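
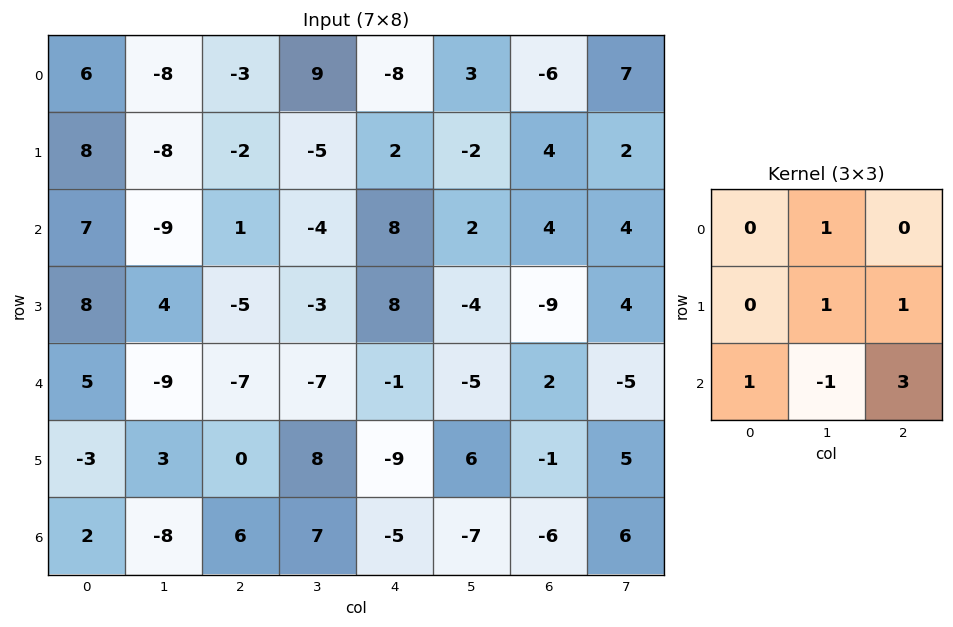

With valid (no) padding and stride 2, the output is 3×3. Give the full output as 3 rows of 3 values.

1 35 23
-17 -2 -1
22 -24 -16

Output[0,0]: The receptive field on the input at this output position is [6 -8 -3 / 8 -8 -2 / 7 -9 1]. Elementwise product with the kernel and sum: -8·1 + -8·1 + -2·1 + 7·1 + -9·-1 + 1·3.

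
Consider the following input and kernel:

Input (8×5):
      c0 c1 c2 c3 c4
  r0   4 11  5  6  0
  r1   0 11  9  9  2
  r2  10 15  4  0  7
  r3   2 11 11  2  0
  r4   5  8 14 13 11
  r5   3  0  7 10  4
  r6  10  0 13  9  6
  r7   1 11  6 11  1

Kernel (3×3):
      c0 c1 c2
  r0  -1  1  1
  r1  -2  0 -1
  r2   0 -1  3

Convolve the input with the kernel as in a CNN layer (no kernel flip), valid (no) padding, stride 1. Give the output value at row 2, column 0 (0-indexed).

The receptive field on the input at this output position is [10 15 4 / 2 11 11 / 5 8 14]. Elementwise product with the kernel and sum: 10·-1 + 15·1 + 4·1 + 2·-2 + 11·-1 + 8·-1 + 14·3.

28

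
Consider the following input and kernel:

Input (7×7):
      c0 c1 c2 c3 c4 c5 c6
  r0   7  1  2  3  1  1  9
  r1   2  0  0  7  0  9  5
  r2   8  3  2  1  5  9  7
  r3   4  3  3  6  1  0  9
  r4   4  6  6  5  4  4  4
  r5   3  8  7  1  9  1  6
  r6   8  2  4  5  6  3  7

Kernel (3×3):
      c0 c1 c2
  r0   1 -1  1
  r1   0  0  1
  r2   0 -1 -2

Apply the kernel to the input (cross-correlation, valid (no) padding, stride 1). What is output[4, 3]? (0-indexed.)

The receptive field on the input at this output position is [5 4 4 / 1 9 1 / 5 6 3]. Elementwise product with the kernel and sum: 5·1 + 4·-1 + 4·1 + 1·1 + 6·-1 + 3·-2.

-6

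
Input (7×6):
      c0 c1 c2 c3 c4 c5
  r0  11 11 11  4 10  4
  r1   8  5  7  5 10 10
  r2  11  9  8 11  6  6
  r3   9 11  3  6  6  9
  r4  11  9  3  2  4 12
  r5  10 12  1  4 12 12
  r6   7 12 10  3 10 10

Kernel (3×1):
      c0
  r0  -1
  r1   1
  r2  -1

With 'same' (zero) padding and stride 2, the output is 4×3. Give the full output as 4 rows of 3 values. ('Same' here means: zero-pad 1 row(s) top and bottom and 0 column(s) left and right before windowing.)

Output[0,0]: The receptive field on the zero-padded input at this output position is [0 / 11 / 8]. Elementwise product with the kernel and sum: 0·-1 + 11·1 + 8·-1.
Output[0,1]: The receptive field on the zero-padded input at this output position is [0 / 11 / 7]. Elementwise product with the kernel and sum: 0·-1 + 11·1 + 7·-1.

3 4 0
-6 -2 -10
-8 -1 -14
-3 9 -2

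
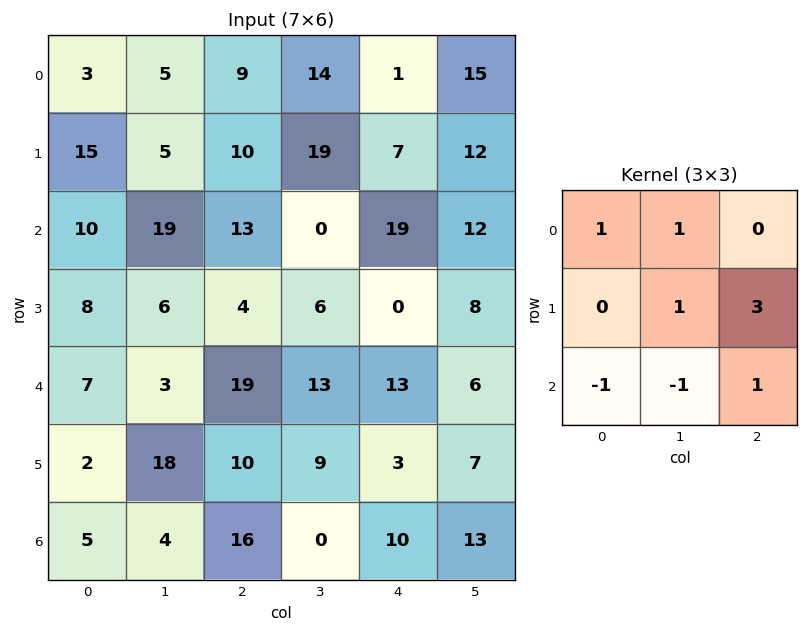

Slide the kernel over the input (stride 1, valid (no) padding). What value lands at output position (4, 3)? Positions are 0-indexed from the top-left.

The receptive field on the input at this output position is [13 13 6 / 9 3 7 / 0 10 13]. Elementwise product with the kernel and sum: 13·1 + 13·1 + 3·1 + 7·3 + 0·-1 + 10·-1 + 13·1.

53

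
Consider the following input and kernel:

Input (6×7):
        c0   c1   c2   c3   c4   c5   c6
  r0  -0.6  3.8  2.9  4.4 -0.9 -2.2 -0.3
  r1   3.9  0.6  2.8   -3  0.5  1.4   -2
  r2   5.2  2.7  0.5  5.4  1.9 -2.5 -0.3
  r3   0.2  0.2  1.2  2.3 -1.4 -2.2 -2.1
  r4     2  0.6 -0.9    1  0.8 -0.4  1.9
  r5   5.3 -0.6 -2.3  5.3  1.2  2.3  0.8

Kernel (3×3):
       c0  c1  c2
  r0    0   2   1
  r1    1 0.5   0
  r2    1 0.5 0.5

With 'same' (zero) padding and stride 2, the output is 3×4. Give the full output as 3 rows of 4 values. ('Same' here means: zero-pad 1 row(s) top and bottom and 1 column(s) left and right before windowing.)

Output[0,0]: The receptive field on the zero-padded input at this output position is [0 0 0 / 0 -0.6 3.8 / 0 3.9 0.6]. Elementwise product with the kernel and sum: 0·2 + 0·1 + 0·1 + -0.6·0.5 + 0·1 + 3.9·0.5 + 0.6·0.5.
Output[0,1]: The receptive field on the zero-padded input at this output position is [0 0 0 / 3.8 2.9 4.4 / 0.6 2.8 -3]. Elementwise product with the kernel and sum: 0·2 + 0·1 + 3.8·1 + 2.9·0.5 + 0.6·1 + 2.8·0.5 + -3·0.5.

1.95 5.75 1.9 -1.95
11.2 7.5 9.25 -9.9
3.95 5.75 3.45 -0.95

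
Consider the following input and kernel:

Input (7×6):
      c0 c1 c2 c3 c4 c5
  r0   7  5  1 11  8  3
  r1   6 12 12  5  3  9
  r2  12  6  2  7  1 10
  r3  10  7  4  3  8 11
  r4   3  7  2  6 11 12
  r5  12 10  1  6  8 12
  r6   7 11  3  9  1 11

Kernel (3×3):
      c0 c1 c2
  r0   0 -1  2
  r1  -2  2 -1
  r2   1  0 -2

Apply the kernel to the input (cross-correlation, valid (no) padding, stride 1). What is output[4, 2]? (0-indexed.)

The receptive field on the input at this output position is [2 6 11 / 1 6 8 / 3 9 1]. Elementwise product with the kernel and sum: 6·-1 + 11·2 + 1·-2 + 6·2 + 8·-1 + 3·1 + 1·-2.

19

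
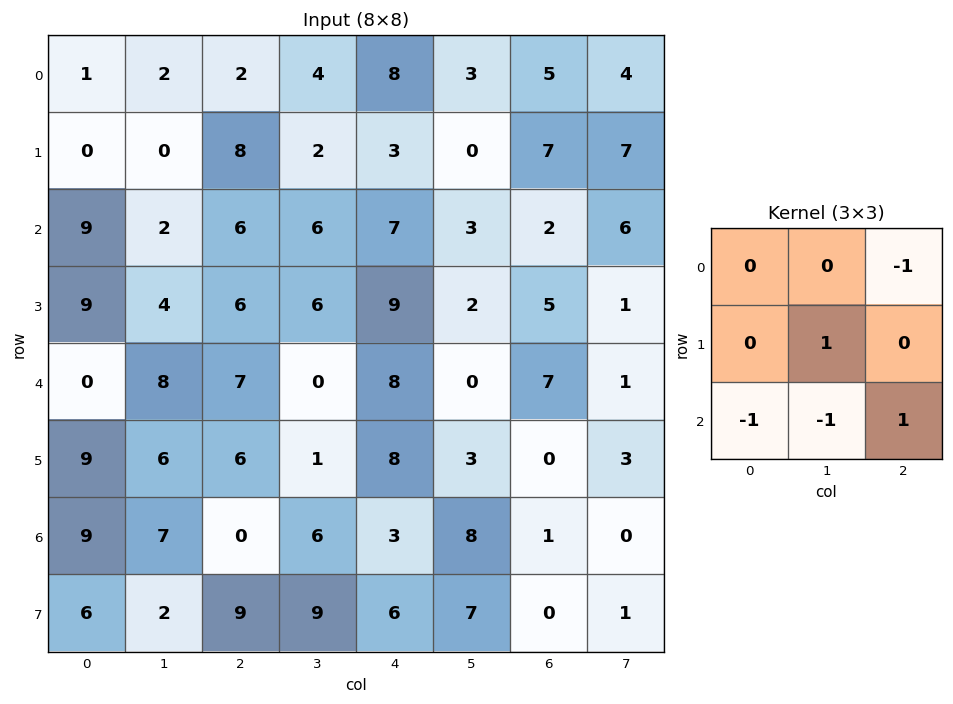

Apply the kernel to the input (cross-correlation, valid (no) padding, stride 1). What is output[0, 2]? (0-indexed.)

The receptive field on the input at this output position is [2 4 8 / 8 2 3 / 6 6 7]. Elementwise product with the kernel and sum: 8·-1 + 2·1 + 6·-1 + 6·-1 + 7·1.

-11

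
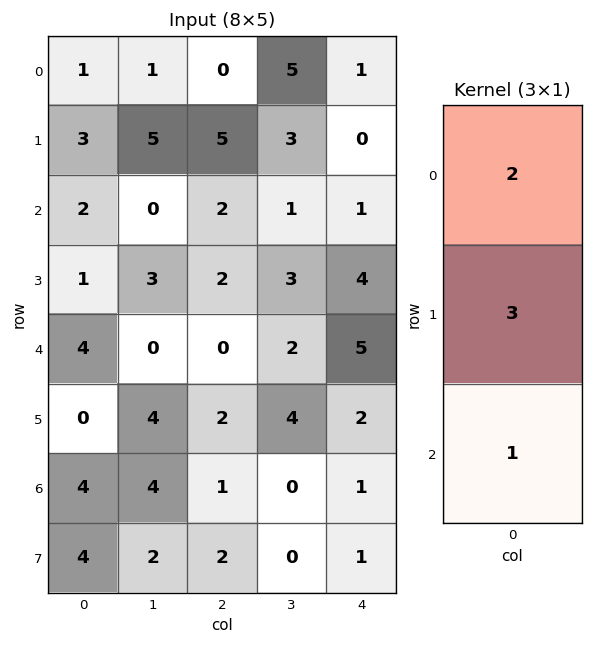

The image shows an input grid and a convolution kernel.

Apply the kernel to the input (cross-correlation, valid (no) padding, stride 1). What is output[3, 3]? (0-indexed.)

16

The receptive field on the input at this output position is [3 / 2 / 4]. Elementwise product with the kernel and sum: 3·2 + 2·3 + 4·1.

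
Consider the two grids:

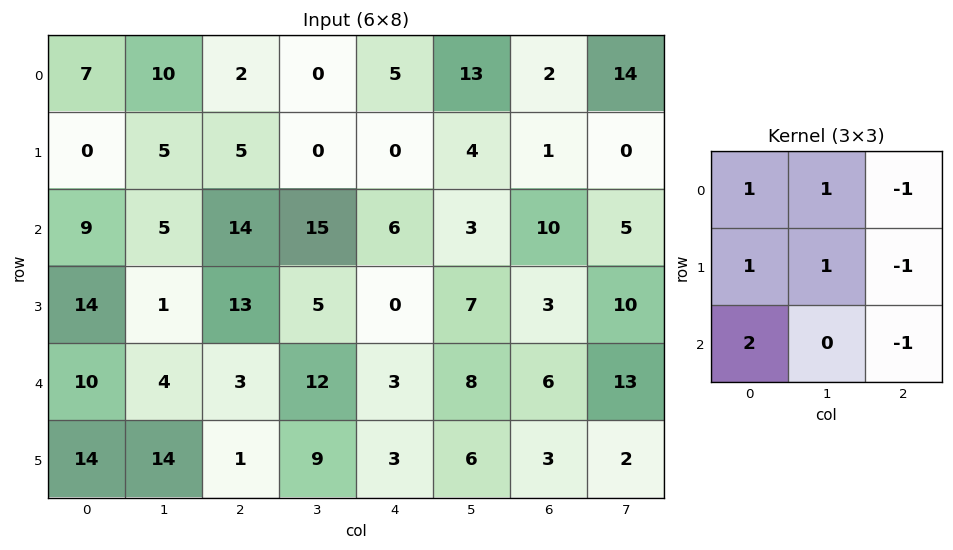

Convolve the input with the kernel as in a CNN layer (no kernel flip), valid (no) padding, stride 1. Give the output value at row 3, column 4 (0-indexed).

The receptive field on the input at this output position is [0 7 3 / 3 8 6 / 3 6 3]. Elementwise product with the kernel and sum: 0·1 + 7·1 + 3·-1 + 3·1 + 8·1 + 6·-1 + 3·2 + 3·-1.

12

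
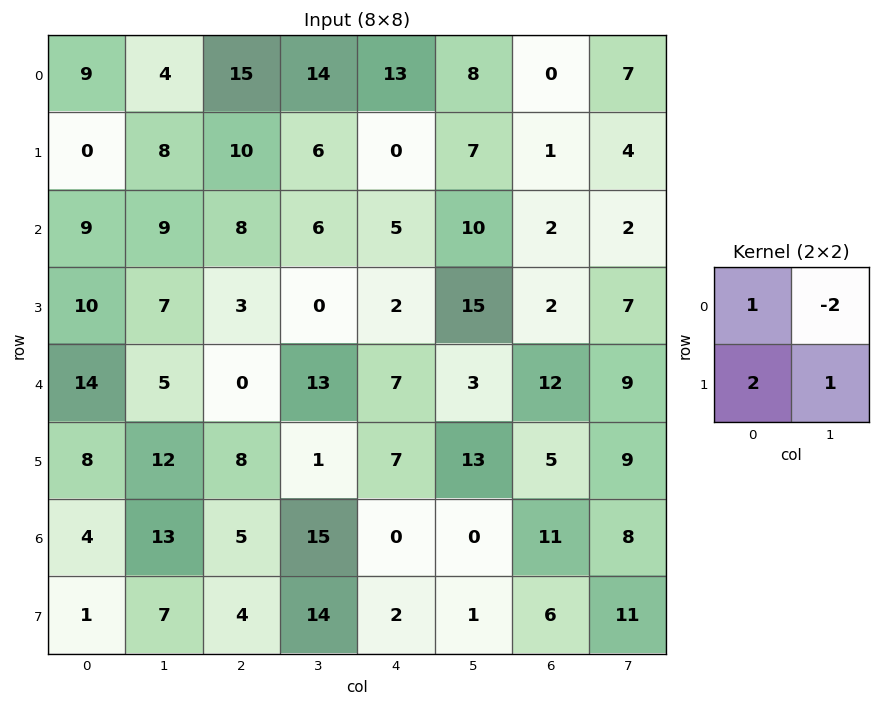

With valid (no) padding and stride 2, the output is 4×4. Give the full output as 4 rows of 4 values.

Output[0,0]: The receptive field on the input at this output position is [9 4 / 0 8]. Elementwise product with the kernel and sum: 9·1 + 4·-2 + 0·2 + 8·1.
Output[0,1]: The receptive field on the input at this output position is [15 14 / 10 6]. Elementwise product with the kernel and sum: 15·1 + 14·-2 + 10·2 + 6·1.

9 13 4 -8
18 2 4 9
32 -9 28 13
-13 -3 5 18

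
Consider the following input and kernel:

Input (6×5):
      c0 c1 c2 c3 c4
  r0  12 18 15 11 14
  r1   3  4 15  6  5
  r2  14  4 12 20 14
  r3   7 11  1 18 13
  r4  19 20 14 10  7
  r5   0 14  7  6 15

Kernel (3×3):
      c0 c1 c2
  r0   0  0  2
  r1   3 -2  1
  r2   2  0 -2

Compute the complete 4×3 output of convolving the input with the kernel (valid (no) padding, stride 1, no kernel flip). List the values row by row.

50 -22 62
88 6 -4
34 109 22
19 94 39

Output[0,0]: The receptive field on the input at this output position is [12 18 15 / 3 4 15 / 14 4 12]. Elementwise product with the kernel and sum: 15·2 + 3·3 + 4·-2 + 15·1 + 14·2 + 12·-2.
Output[0,1]: The receptive field on the input at this output position is [18 15 11 / 4 15 6 / 4 12 20]. Elementwise product with the kernel and sum: 11·2 + 4·3 + 15·-2 + 6·1 + 4·2 + 20·-2.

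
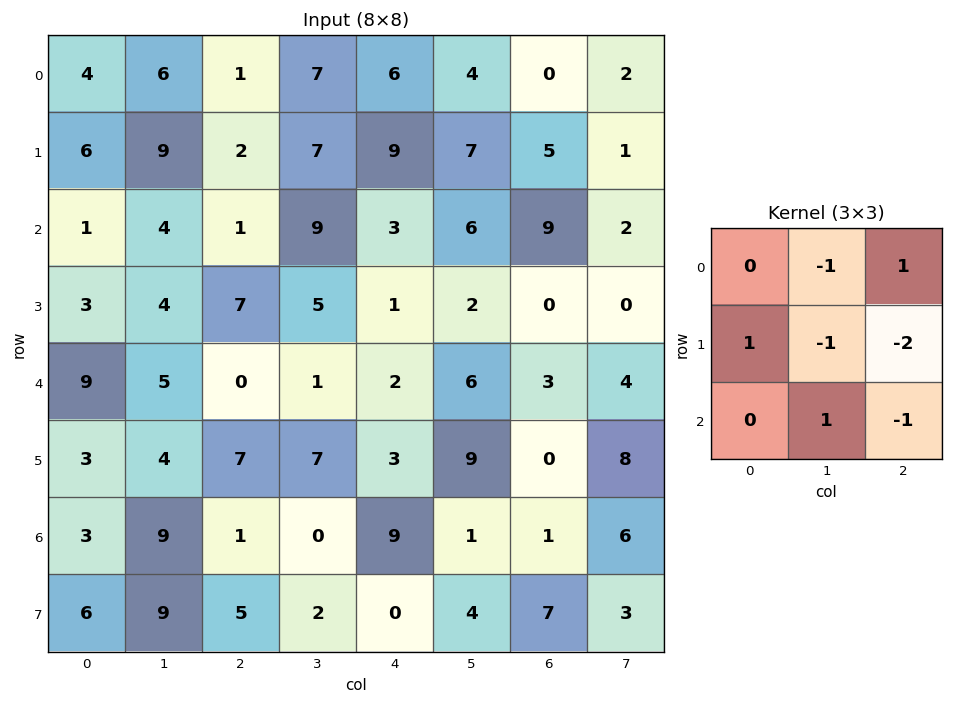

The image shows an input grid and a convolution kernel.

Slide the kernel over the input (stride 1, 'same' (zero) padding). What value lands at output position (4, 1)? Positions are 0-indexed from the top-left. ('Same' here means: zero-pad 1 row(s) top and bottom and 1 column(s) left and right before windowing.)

4

The receptive field on the zero-padded input at this output position is [3 4 7 / 9 5 0 / 3 4 7]. Elementwise product with the kernel and sum: 4·-1 + 7·1 + 9·1 + 5·-1 + 0·-2 + 4·1 + 7·-1.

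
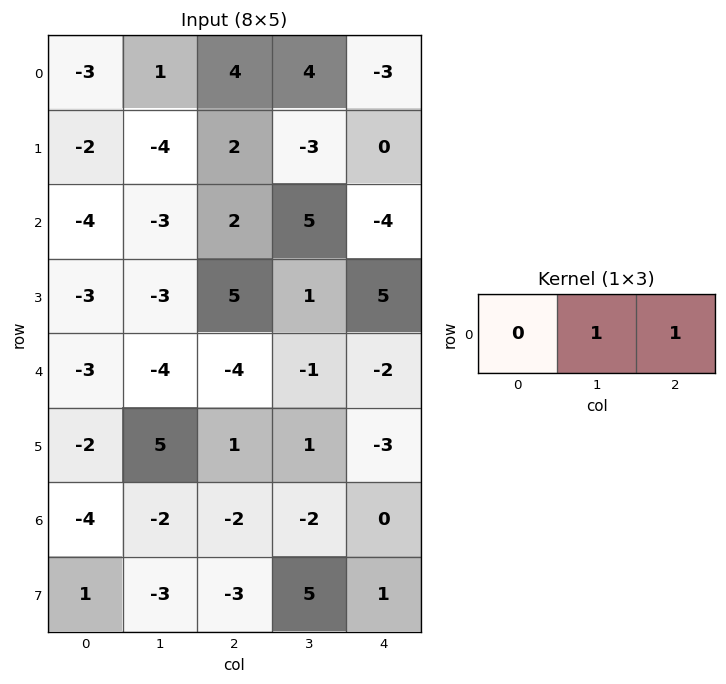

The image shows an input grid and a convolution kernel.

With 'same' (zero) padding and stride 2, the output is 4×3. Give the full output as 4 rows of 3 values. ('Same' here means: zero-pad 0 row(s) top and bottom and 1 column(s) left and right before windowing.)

-2 8 -3
-7 7 -4
-7 -5 -2
-6 -4 0

Output[0,0]: The receptive field on the zero-padded input at this output position is [0 -3 1]. Elementwise product with the kernel and sum: -3·1 + 1·1.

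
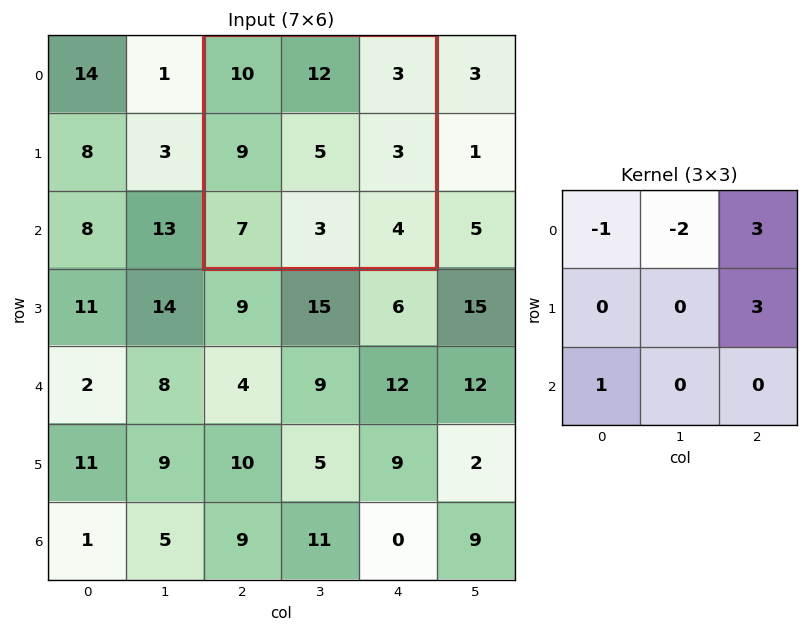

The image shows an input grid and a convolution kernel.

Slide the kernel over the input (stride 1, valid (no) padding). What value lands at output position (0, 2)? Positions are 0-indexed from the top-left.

The receptive field on the input at this output position is [10 12 3 / 9 5 3 / 7 3 4]. Elementwise product with the kernel and sum: 10·-1 + 12·-2 + 3·3 + 3·3 + 7·1.

-9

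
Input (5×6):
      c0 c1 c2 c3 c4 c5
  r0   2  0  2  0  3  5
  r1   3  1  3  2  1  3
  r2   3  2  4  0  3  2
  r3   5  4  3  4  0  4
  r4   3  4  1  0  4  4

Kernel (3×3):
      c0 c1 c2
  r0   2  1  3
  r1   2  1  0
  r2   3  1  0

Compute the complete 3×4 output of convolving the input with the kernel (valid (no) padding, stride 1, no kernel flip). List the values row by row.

28 17 33 26
43 34 32 29
47 32 30 21

Output[0,0]: The receptive field on the input at this output position is [2 0 2 / 3 1 3 / 3 2 4]. Elementwise product with the kernel and sum: 2·2 + 0·1 + 2·3 + 3·2 + 1·1 + 3·3 + 2·1.
Output[0,1]: The receptive field on the input at this output position is [0 2 0 / 1 3 2 / 2 4 0]. Elementwise product with the kernel and sum: 0·2 + 2·1 + 0·3 + 1·2 + 3·1 + 2·3 + 4·1.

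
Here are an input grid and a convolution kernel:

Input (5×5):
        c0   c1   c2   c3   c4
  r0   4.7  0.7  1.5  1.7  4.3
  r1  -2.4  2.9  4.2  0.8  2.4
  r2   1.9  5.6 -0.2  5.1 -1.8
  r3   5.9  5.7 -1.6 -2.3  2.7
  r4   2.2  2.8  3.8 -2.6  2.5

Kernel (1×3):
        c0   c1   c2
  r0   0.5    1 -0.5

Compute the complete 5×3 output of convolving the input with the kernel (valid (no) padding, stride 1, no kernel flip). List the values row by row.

2.3 1 0.3
-0.4 5.25 1.7
6.65 0.05 5.9
9.45 2.4 -4.45
2 6.5 -1.95

Output[0,0]: The receptive field on the input at this output position is [4.7 0.7 1.5]. Elementwise product with the kernel and sum: 4.7·0.5 + 0.7·1 + 1.5·-0.5.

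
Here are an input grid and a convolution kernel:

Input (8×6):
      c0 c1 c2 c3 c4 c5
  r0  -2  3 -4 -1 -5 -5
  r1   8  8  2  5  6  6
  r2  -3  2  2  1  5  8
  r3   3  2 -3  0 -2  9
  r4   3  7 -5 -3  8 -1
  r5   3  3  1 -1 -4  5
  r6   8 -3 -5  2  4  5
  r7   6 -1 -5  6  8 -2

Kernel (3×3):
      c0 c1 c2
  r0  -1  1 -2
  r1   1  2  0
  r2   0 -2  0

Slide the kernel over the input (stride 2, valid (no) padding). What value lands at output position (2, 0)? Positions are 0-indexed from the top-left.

29

The receptive field on the input at this output position is [3 7 -5 / 3 3 1 / 8 -3 -5]. Elementwise product with the kernel and sum: 3·-1 + 7·1 + -5·-2 + 3·1 + 3·2 + -3·-2.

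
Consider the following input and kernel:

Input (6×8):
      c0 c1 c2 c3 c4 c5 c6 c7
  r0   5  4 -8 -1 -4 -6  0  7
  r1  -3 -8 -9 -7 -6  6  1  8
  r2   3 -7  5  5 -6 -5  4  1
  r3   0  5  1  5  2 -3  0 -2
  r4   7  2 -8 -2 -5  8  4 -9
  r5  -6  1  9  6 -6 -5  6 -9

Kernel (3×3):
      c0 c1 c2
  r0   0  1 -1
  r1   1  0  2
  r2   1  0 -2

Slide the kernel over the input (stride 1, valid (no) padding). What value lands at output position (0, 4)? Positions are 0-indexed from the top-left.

The receptive field on the input at this output position is [-4 -6 0 / -6 6 1 / -6 -5 4]. Elementwise product with the kernel and sum: -6·1 + 0·-1 + -6·1 + 1·2 + -6·1 + 4·-2.

-24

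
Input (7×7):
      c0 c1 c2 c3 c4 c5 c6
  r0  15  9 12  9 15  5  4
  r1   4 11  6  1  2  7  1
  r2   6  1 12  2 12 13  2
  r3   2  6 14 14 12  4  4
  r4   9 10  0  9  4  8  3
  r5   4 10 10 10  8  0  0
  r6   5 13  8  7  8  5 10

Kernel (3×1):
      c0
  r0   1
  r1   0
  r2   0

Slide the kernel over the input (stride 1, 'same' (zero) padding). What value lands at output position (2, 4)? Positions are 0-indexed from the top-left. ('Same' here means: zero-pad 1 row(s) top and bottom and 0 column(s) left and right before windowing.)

The receptive field on the zero-padded input at this output position is [2 / 12 / 12]. Elementwise product with the kernel and sum: 2·1.

2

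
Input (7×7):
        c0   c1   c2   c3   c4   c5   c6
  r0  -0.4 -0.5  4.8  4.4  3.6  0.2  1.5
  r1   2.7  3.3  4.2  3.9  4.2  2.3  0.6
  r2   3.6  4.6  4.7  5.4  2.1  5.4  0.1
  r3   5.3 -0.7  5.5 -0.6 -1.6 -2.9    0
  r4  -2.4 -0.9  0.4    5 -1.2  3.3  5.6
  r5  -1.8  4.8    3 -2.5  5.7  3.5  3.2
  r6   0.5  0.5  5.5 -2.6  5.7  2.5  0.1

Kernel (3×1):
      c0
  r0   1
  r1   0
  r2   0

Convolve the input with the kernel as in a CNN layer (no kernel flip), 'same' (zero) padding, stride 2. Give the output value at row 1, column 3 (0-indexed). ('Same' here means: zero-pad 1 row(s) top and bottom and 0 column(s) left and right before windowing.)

0.6

The receptive field on the zero-padded input at this output position is [0.6 / 0.1 / 0]. Elementwise product with the kernel and sum: 0.6·1.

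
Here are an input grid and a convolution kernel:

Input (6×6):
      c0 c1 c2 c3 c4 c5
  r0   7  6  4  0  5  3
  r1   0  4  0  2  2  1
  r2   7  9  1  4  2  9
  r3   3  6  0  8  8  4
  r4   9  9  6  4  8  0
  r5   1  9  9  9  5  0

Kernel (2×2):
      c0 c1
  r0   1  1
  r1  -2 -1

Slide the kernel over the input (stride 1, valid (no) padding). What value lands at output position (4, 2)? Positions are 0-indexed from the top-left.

The receptive field on the input at this output position is [6 4 / 9 9]. Elementwise product with the kernel and sum: 6·1 + 4·1 + 9·-2 + 9·-1.

-17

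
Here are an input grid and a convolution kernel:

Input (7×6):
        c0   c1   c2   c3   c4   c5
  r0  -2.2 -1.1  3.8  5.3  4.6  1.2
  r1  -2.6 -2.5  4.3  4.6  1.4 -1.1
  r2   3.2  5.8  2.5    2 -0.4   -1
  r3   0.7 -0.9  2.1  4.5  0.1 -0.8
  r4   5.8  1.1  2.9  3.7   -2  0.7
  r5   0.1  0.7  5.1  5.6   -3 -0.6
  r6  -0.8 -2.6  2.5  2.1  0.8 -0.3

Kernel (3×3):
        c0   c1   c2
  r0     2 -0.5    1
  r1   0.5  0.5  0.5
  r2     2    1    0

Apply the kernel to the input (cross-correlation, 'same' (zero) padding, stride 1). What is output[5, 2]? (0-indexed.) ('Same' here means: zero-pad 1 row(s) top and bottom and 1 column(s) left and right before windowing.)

The receptive field on the zero-padded input at this output position is [1.1 2.9 3.7 / 0.7 5.1 5.6 / -2.6 2.5 2.1]. Elementwise product with the kernel and sum: 1.1·2 + 2.9·-0.5 + 3.7·1 + 0.7·0.5 + 5.1·0.5 + 5.6·0.5 + -2.6·2 + 2.5·1.

7.45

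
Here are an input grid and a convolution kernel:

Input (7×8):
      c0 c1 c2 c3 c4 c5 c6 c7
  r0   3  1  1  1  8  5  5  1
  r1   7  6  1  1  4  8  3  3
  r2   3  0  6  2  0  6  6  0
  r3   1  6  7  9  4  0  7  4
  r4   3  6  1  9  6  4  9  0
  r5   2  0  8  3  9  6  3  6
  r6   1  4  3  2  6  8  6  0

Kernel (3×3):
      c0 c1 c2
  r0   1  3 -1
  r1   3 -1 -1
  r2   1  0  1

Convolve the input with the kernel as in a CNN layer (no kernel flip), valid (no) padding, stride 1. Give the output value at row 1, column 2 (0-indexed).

27

The receptive field on the input at this output position is [1 1 4 / 6 2 0 / 7 9 4]. Elementwise product with the kernel and sum: 1·1 + 1·3 + 4·-1 + 6·3 + 2·-1 + 0·-1 + 7·1 + 4·1.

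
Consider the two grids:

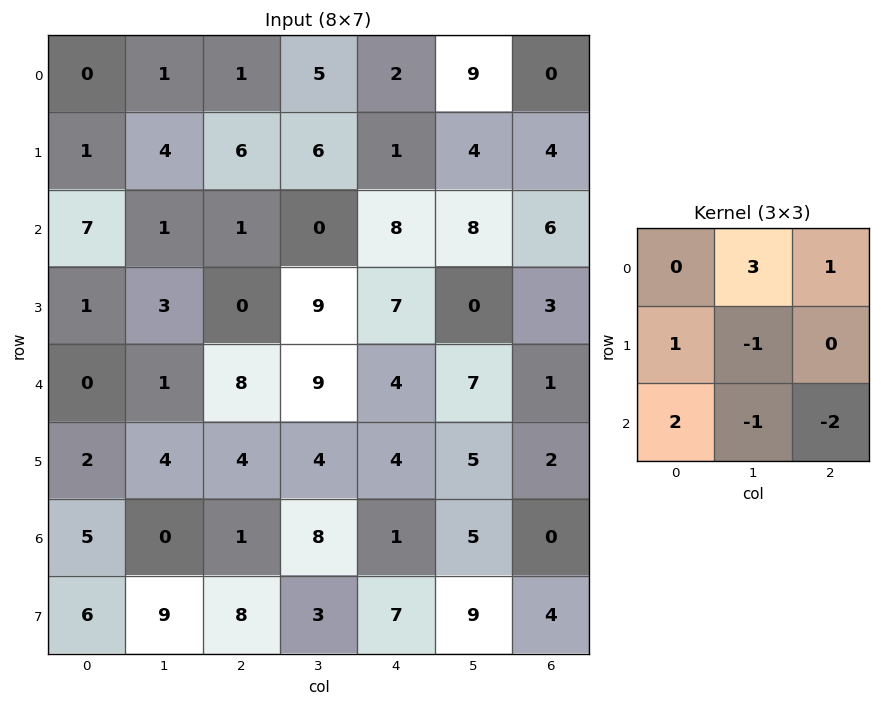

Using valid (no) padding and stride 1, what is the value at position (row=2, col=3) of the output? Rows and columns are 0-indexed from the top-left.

34

The receptive field on the input at this output position is [0 8 8 / 9 7 0 / 9 4 7]. Elementwise product with the kernel and sum: 8·3 + 8·1 + 9·1 + 7·-1 + 9·2 + 4·-1 + 7·-2.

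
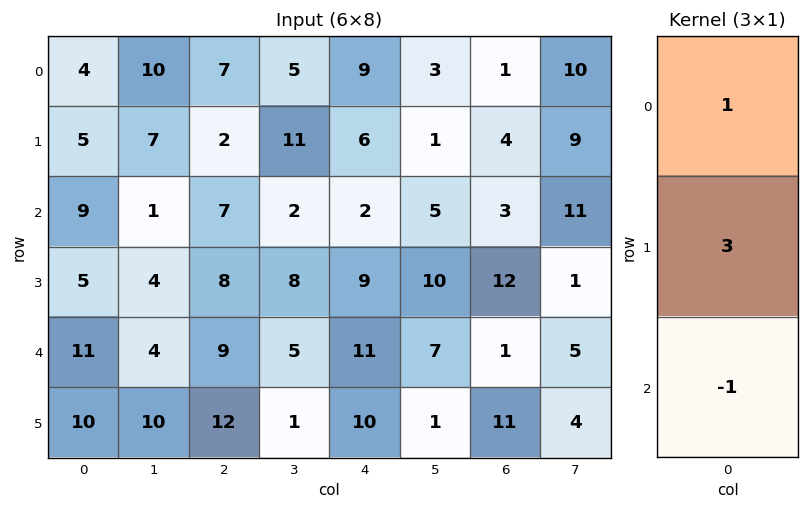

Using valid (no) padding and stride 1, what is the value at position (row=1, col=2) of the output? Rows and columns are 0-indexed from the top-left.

The receptive field on the input at this output position is [2 / 7 / 8]. Elementwise product with the kernel and sum: 2·1 + 7·3 + 8·-1.

15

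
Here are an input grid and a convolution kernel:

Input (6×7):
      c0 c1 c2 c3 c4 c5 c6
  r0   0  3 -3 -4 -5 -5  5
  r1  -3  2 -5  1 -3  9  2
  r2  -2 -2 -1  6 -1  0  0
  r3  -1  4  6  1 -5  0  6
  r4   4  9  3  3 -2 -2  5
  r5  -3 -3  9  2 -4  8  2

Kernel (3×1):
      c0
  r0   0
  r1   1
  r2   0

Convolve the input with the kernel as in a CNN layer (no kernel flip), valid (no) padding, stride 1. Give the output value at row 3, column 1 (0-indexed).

The receptive field on the input at this output position is [4 / 9 / -3]. Elementwise product with the kernel and sum: 9·1.

9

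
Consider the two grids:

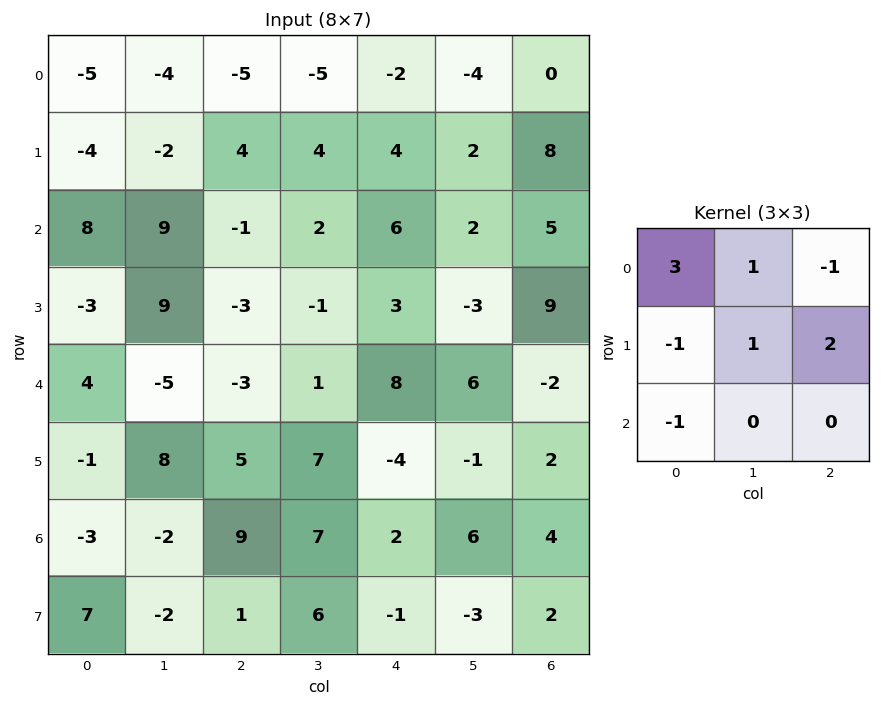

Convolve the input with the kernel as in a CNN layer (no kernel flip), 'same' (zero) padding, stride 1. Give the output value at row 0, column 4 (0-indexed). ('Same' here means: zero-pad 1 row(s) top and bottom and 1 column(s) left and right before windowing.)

-9

The receptive field on the zero-padded input at this output position is [0 0 0 / -5 -2 -4 / 4 4 2]. Elementwise product with the kernel and sum: 0·3 + 0·1 + 0·-1 + -5·-1 + -2·1 + -4·2 + 4·-1.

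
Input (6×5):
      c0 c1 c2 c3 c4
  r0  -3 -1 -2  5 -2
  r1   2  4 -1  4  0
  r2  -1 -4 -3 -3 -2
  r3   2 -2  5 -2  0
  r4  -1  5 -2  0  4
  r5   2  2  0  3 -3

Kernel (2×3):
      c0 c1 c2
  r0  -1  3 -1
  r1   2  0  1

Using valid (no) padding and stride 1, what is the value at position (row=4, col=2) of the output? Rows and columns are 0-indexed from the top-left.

-5

The receptive field on the input at this output position is [-2 0 4 / 0 3 -3]. Elementwise product with the kernel and sum: -2·-1 + 0·3 + 4·-1 + 0·2 + -3·1.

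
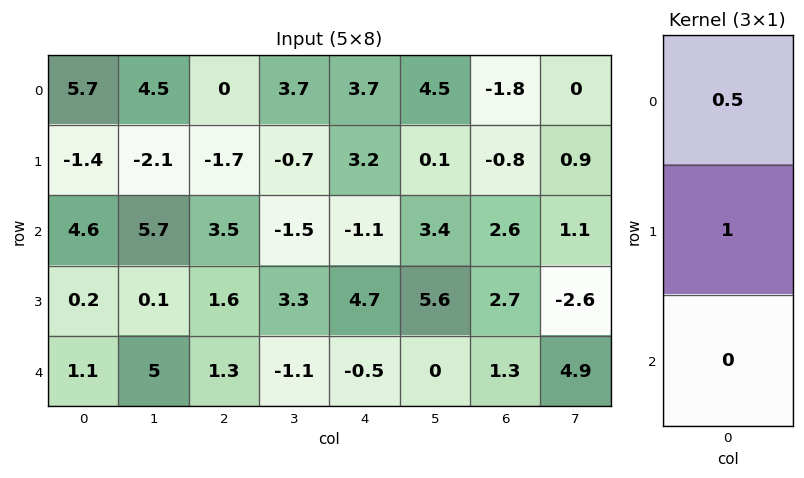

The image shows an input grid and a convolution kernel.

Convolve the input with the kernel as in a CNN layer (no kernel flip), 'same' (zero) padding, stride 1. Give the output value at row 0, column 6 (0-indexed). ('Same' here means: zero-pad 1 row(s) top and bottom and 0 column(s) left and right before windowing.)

-1.8

The receptive field on the zero-padded input at this output position is [0 / -1.8 / -0.8]. Elementwise product with the kernel and sum: 0·0.5 + -1.8·1.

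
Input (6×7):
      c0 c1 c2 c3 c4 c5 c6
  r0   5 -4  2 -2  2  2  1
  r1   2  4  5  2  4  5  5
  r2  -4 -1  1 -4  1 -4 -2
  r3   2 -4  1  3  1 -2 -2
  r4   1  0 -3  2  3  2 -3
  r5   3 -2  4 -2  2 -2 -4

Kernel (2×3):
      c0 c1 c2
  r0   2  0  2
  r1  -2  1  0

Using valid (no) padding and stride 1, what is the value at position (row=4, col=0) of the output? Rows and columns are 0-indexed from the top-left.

-12

The receptive field on the input at this output position is [1 0 -3 / 3 -2 4]. Elementwise product with the kernel and sum: 1·2 + -3·2 + 3·-2 + -2·1.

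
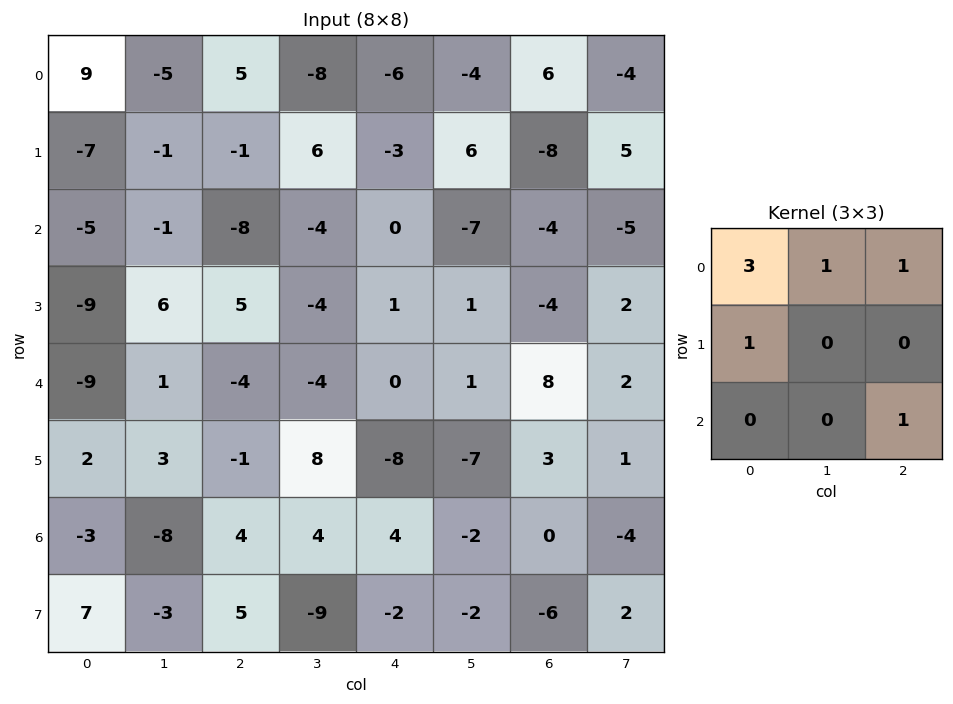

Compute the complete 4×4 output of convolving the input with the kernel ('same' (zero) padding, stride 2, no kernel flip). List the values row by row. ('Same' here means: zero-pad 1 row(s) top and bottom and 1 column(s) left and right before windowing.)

-1 1 -2 1
-2 -3 18 10
0 28 -21 3
2 -1 11 -17

Output[0,0]: The receptive field on the zero-padded input at this output position is [0 0 0 / 0 9 -5 / 0 -7 -1]. Elementwise product with the kernel and sum: 0·3 + 0·1 + 0·1 + 0·1 + -1·1.
Output[0,1]: The receptive field on the zero-padded input at this output position is [0 0 0 / -5 5 -8 / -1 -1 6]. Elementwise product with the kernel and sum: 0·3 + 0·1 + 0·1 + -5·1 + 6·1.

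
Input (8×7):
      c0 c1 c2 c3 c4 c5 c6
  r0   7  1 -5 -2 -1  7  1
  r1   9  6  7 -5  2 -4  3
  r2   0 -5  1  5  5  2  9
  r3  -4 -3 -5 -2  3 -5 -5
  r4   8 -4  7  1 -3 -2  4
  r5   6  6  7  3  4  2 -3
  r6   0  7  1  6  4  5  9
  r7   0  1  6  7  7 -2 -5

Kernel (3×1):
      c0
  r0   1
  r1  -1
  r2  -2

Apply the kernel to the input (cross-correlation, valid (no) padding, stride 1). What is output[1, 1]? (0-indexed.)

The receptive field on the input at this output position is [6 / -5 / -3]. Elementwise product with the kernel and sum: 6·1 + -5·-1 + -3·-2.

17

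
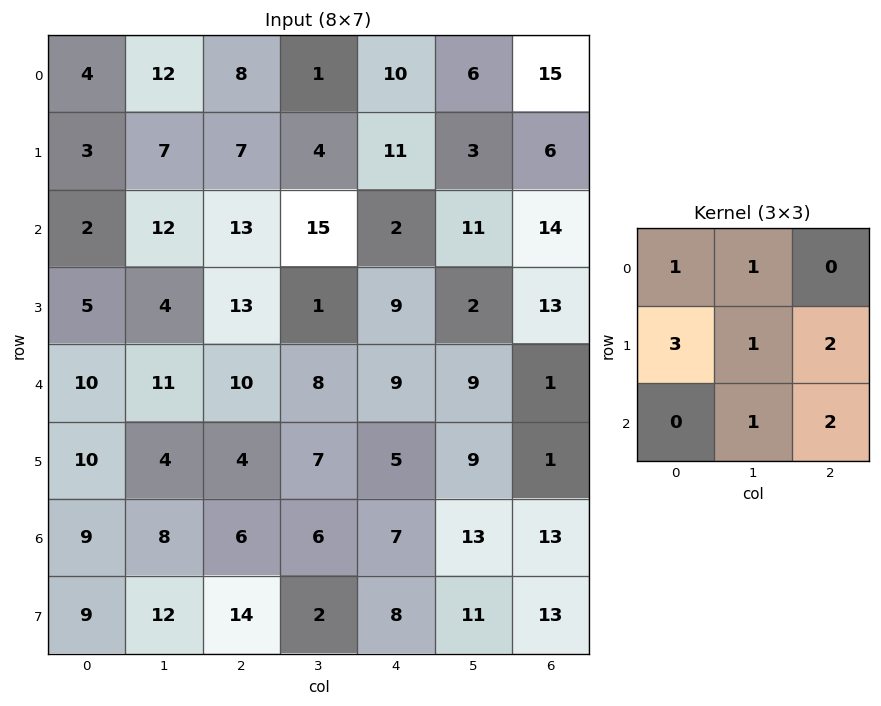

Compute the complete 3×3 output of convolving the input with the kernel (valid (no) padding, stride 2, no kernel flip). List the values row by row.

84 75 103
90 112 79
83 67 83

Output[0,0]: The receptive field on the input at this output position is [4 12 8 / 3 7 7 / 2 12 13]. Elementwise product with the kernel and sum: 4·1 + 12·1 + 3·3 + 7·1 + 7·2 + 12·1 + 13·2.
Output[0,1]: The receptive field on the input at this output position is [8 1 10 / 7 4 11 / 13 15 2]. Elementwise product with the kernel and sum: 8·1 + 1·1 + 7·3 + 4·1 + 11·2 + 15·1 + 2·2.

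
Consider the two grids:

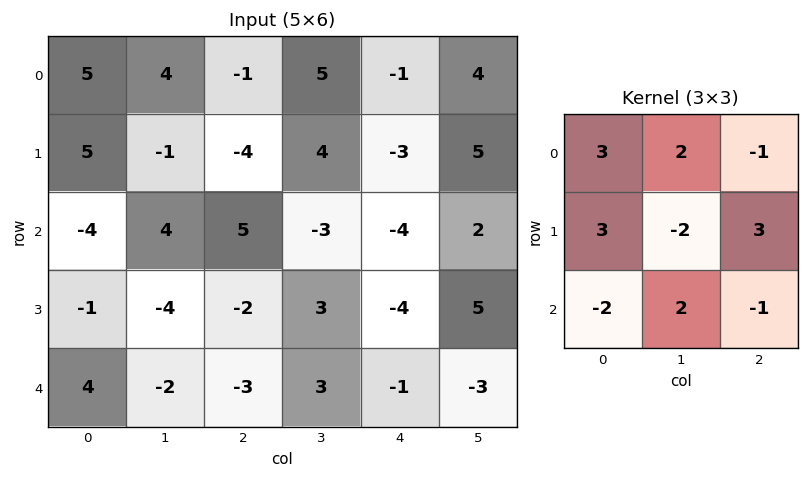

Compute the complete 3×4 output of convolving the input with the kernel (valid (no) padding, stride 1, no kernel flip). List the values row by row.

Output[0,0]: The receptive field on the input at this output position is [5 4 -1 / 5 -1 -4 / -4 4 5]. Elementwise product with the kernel and sum: 5·3 + 4·2 + -1·-1 + 5·3 + -1·-2 + -4·3 + -4·-2 + 4·2 + 5·-1.
Output[0,1]: The receptive field on the input at this output position is [4 -1 5 / -1 -4 4 / 4 5 -3]. Elementwise product with the kernel and sum: 4·3 + -1·2 + 5·-1 + -1·3 + -4·-2 + 4·3 + 4·-2 + 5·2 + -3·-1.

40 27 -33 38
8 -21 22 -13
-19 21 2 8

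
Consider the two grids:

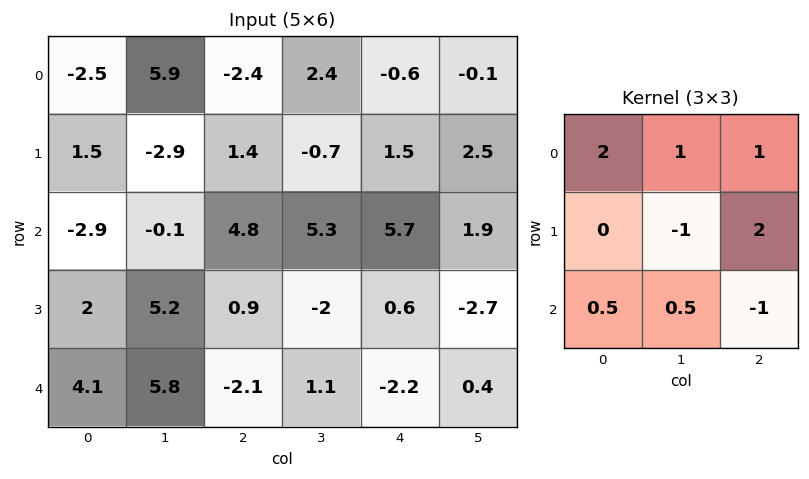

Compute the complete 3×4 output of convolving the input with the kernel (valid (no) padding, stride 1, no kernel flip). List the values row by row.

-2.1 6.05 0.05 11.2
13.9 5.75 8.55 2.7
2.55 5.75 25.5 11.25

Output[0,0]: The receptive field on the input at this output position is [-2.5 5.9 -2.4 / 1.5 -2.9 1.4 / -2.9 -0.1 4.8]. Elementwise product with the kernel and sum: -2.5·2 + 5.9·1 + -2.4·1 + -2.9·-1 + 1.4·2 + -2.9·0.5 + -0.1·0.5 + 4.8·-1.
Output[0,1]: The receptive field on the input at this output position is [5.9 -2.4 2.4 / -2.9 1.4 -0.7 / -0.1 4.8 5.3]. Elementwise product with the kernel and sum: 5.9·2 + -2.4·1 + 2.4·1 + 1.4·-1 + -0.7·2 + -0.1·0.5 + 4.8·0.5 + 5.3·-1.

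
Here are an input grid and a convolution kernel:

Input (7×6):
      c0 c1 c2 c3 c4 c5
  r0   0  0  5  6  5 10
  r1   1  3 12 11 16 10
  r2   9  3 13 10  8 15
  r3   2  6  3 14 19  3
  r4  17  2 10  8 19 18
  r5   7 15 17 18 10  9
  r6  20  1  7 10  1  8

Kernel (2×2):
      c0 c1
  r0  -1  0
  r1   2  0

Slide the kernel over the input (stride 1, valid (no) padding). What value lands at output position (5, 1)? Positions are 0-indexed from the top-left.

The receptive field on the input at this output position is [15 17 / 1 7]. Elementwise product with the kernel and sum: 15·-1 + 1·2.

-13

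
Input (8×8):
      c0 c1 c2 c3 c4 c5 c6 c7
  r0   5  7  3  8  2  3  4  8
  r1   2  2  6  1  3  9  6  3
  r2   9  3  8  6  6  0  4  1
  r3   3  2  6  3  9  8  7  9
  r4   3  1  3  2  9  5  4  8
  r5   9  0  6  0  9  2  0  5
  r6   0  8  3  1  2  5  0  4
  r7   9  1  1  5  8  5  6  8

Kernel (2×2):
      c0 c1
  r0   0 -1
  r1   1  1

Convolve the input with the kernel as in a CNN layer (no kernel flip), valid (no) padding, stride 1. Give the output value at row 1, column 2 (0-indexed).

13

The receptive field on the input at this output position is [6 1 / 8 6]. Elementwise product with the kernel and sum: 1·-1 + 8·1 + 6·1.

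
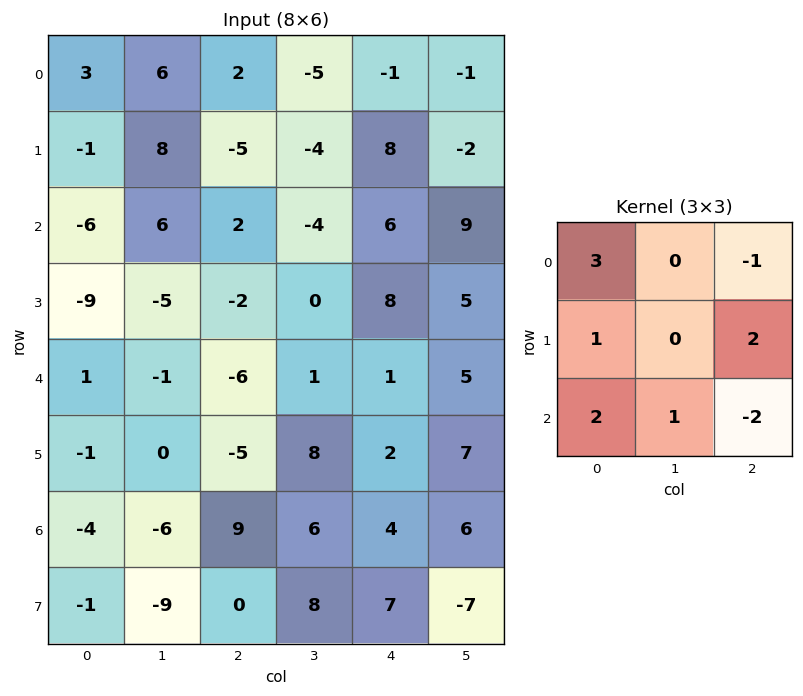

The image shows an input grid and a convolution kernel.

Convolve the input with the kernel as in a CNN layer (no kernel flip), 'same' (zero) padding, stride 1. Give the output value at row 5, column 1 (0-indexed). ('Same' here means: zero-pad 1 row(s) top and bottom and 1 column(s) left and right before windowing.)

-34

The receptive field on the zero-padded input at this output position is [1 -1 -6 / -1 0 -5 / -4 -6 9]. Elementwise product with the kernel and sum: 1·3 + -6·-1 + -1·1 + -5·2 + -4·2 + -6·1 + 9·-2.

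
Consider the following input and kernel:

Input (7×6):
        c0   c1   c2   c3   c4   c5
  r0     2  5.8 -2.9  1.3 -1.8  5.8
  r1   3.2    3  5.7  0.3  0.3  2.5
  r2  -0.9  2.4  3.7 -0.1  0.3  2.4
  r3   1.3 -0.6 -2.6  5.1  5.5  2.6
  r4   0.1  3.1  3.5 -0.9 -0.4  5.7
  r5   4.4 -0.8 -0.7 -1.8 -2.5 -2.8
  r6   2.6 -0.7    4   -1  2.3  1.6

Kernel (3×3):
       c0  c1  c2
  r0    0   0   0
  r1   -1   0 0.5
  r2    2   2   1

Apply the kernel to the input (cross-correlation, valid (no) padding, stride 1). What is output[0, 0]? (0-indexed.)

6.35

The receptive field on the input at this output position is [2 5.8 -2.9 / 3.2 3 5.7 / -0.9 2.4 3.7]. Elementwise product with the kernel and sum: 3.2·-1 + 5.7·0.5 + -0.9·2 + 2.4·2 + 3.7·1.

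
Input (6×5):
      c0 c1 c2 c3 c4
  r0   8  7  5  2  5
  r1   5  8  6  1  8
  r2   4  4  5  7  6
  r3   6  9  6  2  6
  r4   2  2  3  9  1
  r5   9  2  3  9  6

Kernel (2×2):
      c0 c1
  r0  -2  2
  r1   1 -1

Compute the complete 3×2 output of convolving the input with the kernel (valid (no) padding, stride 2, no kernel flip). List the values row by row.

-5 -1
-3 8
7 6

Output[0,0]: The receptive field on the input at this output position is [8 7 / 5 8]. Elementwise product with the kernel and sum: 8·-2 + 7·2 + 5·1 + 8·-1.
Output[0,1]: The receptive field on the input at this output position is [5 2 / 6 1]. Elementwise product with the kernel and sum: 5·-2 + 2·2 + 6·1 + 1·-1.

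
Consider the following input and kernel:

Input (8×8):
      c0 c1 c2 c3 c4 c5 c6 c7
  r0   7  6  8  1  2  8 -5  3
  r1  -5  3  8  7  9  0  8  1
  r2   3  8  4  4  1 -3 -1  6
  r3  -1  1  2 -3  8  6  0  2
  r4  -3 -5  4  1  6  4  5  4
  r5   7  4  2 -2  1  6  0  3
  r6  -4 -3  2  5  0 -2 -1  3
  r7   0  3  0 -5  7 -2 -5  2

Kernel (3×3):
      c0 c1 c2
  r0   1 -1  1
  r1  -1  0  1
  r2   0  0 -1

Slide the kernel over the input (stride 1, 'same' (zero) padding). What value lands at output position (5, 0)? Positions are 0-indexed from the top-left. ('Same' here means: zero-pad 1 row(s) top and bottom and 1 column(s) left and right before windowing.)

5

The receptive field on the zero-padded input at this output position is [0 -3 -5 / 0 7 4 / 0 -4 -3]. Elementwise product with the kernel and sum: 0·1 + -3·-1 + -5·1 + 0·-1 + 4·1 + -3·-1.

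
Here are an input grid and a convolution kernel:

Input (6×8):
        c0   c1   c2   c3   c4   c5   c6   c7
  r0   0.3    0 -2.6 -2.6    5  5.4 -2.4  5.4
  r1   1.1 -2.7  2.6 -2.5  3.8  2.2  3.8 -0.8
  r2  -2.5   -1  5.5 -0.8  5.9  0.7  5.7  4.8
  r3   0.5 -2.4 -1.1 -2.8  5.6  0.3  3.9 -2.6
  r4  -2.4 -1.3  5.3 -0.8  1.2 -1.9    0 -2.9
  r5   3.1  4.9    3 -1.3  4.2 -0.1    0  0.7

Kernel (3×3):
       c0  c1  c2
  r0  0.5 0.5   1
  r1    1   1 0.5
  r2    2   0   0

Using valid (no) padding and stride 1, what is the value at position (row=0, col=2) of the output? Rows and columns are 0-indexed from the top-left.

15.4

The receptive field on the input at this output position is [-2.6 -2.6 5 / 2.6 -2.5 3.8 / 5.5 -0.8 5.9]. Elementwise product with the kernel and sum: -2.6·0.5 + -2.6·0.5 + 5·1 + 2.6·1 + -2.5·1 + 3.8·0.5 + 5.5·2.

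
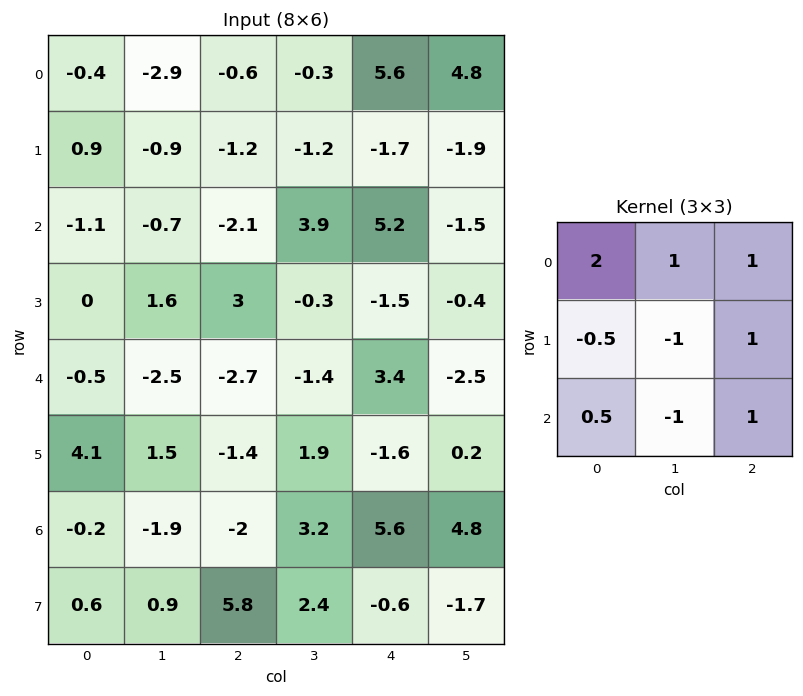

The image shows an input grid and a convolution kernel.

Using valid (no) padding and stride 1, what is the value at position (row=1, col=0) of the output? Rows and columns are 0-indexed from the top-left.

The receptive field on the input at this output position is [0.9 -0.9 -1.2 / -1.1 -0.7 -2.1 / 0 1.6 3]. Elementwise product with the kernel and sum: 0.9·2 + -0.9·1 + -1.2·1 + -1.1·-0.5 + -0.7·-1 + -2.1·1 + 0·0.5 + 1.6·-1 + 3·1.

0.25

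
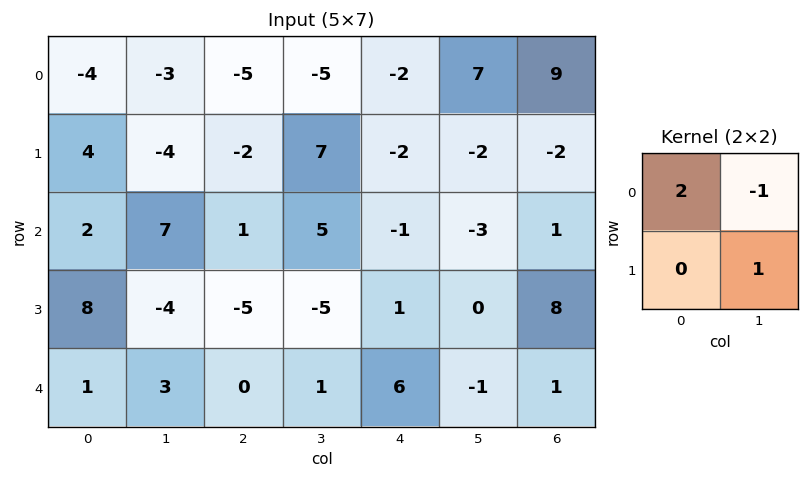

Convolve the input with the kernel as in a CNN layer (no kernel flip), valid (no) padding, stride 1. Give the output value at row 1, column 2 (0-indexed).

The receptive field on the input at this output position is [-2 7 / 1 5]. Elementwise product with the kernel and sum: -2·2 + 7·-1 + 5·1.

-6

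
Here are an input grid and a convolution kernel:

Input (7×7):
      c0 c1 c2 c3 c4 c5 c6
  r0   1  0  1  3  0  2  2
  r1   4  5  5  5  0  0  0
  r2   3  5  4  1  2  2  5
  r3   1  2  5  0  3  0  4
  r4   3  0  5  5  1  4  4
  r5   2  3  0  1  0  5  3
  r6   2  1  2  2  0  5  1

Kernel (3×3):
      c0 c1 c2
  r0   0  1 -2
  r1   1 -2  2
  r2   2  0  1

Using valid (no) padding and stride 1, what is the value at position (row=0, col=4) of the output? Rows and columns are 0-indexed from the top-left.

The receptive field on the input at this output position is [0 2 2 / 0 0 0 / 2 2 5]. Elementwise product with the kernel and sum: 2·1 + 2·-2 + 0·1 + 0·-2 + 0·2 + 2·2 + 5·1.

7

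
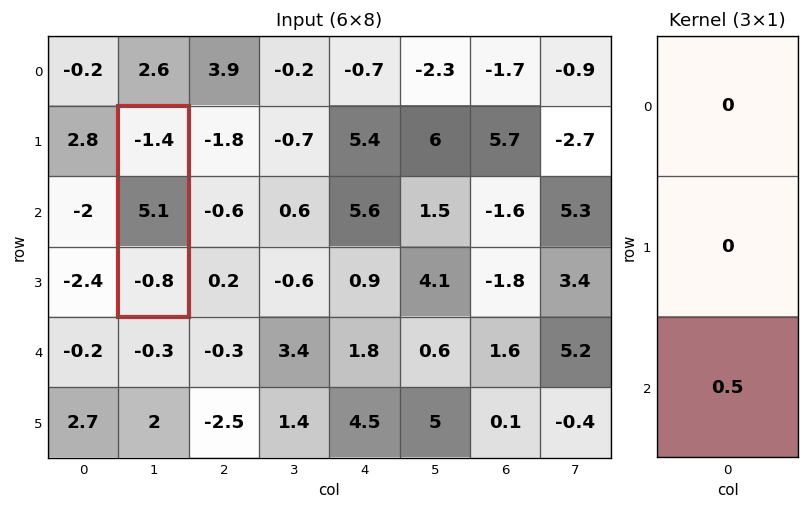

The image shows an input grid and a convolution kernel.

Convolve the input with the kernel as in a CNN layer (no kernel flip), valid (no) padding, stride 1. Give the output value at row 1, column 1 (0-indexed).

-0.4

The receptive field on the input at this output position is [-1.4 / 5.1 / -0.8]. Elementwise product with the kernel and sum: -0.8·0.5.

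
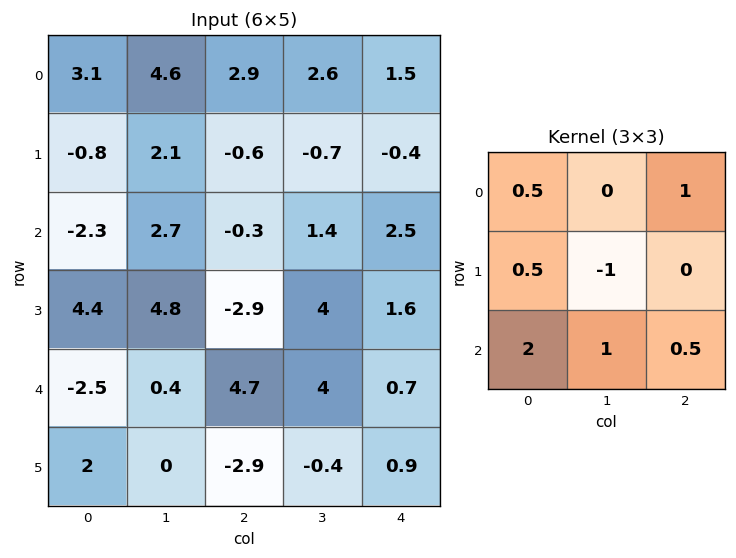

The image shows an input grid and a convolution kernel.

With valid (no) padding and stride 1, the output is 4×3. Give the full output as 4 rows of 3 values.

-0.1 12.35 5.4
7.3 10.7 -3.25
-6.3 15.55 10.65
0.2 -1.2 -7.25

Output[0,0]: The receptive field on the input at this output position is [3.1 4.6 2.9 / -0.8 2.1 -0.6 / -2.3 2.7 -0.3]. Elementwise product with the kernel and sum: 3.1·0.5 + 2.9·1 + -0.8·0.5 + 2.1·-1 + -2.3·2 + 2.7·1 + -0.3·0.5.
Output[0,1]: The receptive field on the input at this output position is [4.6 2.9 2.6 / 2.1 -0.6 -0.7 / 2.7 -0.3 1.4]. Elementwise product with the kernel and sum: 4.6·0.5 + 2.6·1 + 2.1·0.5 + -0.6·-1 + 2.7·2 + -0.3·1 + 1.4·0.5.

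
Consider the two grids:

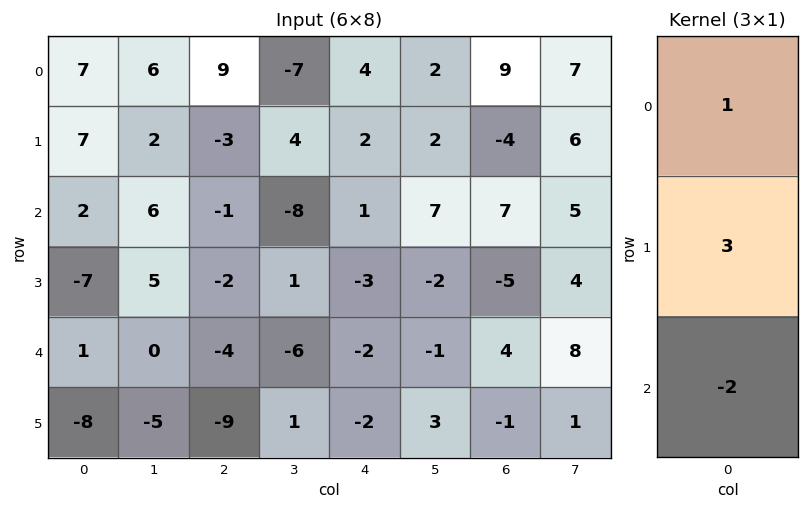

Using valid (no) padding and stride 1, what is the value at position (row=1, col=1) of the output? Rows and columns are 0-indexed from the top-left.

The receptive field on the input at this output position is [2 / 6 / 5]. Elementwise product with the kernel and sum: 2·1 + 6·3 + 5·-2.

10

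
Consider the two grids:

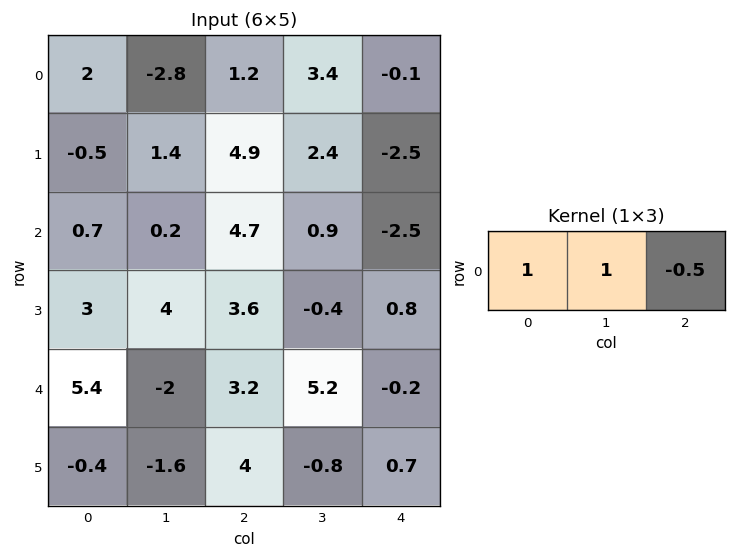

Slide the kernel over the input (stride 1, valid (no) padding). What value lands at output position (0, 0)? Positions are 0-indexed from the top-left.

-1.4

The receptive field on the input at this output position is [2 -2.8 1.2]. Elementwise product with the kernel and sum: 2·1 + -2.8·1 + 1.2·-0.5.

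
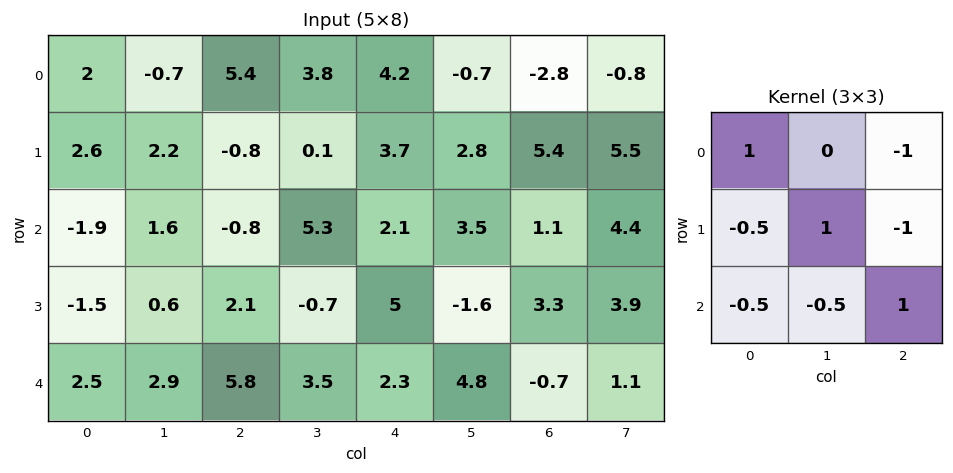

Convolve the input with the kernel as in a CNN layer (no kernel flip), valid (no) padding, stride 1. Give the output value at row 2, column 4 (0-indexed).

-10.65

The receptive field on the input at this output position is [2.1 3.5 1.1 / 5 -1.6 3.3 / 2.3 4.8 -0.7]. Elementwise product with the kernel and sum: 2.1·1 + 1.1·-1 + 5·-0.5 + -1.6·1 + 3.3·-1 + 2.3·-0.5 + 4.8·-0.5 + -0.7·1.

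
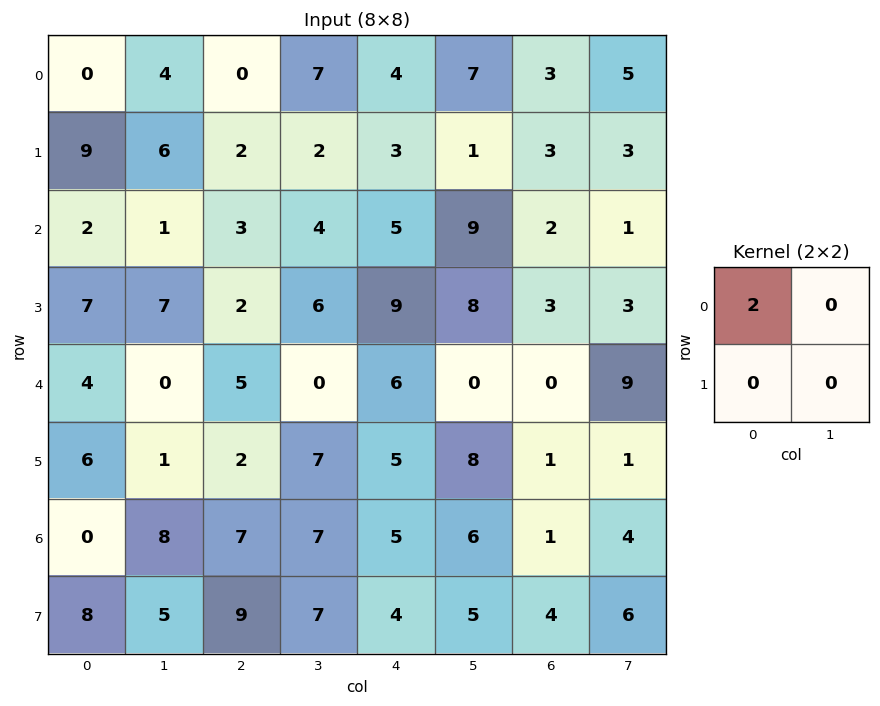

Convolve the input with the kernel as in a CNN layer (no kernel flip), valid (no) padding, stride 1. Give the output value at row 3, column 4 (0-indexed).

The receptive field on the input at this output position is [9 8 / 6 0]. Elementwise product with the kernel and sum: 9·2.

18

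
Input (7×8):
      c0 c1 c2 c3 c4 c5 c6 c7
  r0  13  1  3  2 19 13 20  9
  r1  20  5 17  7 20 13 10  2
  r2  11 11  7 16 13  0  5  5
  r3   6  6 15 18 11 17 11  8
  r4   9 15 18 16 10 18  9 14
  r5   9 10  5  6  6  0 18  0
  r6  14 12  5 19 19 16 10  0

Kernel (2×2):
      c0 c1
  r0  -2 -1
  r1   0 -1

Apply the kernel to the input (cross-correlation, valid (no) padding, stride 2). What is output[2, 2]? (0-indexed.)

-38

The receptive field on the input at this output position is [10 18 / 6 0]. Elementwise product with the kernel and sum: 10·-2 + 18·-1 + 0·-1.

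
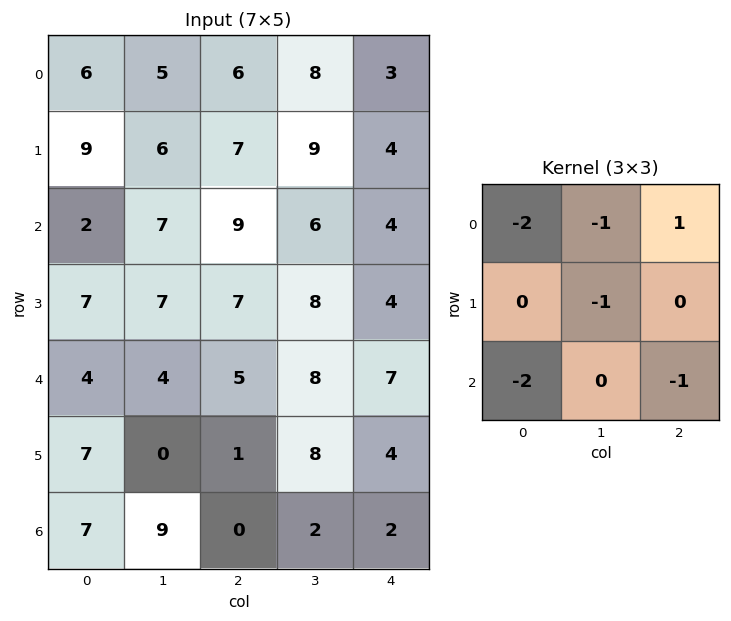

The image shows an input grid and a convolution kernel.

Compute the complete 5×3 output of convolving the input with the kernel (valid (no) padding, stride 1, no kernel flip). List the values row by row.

Output[0,0]: The receptive field on the input at this output position is [6 5 6 / 9 6 7 / 2 7 9]. Elementwise product with the kernel and sum: 6·-2 + 5·-1 + 6·1 + 6·-1 + 2·-2 + 9·-1.

-30 -35 -48
-45 -41 -43
-22 -40 -45
-33 -26 -32
-21 -26 -21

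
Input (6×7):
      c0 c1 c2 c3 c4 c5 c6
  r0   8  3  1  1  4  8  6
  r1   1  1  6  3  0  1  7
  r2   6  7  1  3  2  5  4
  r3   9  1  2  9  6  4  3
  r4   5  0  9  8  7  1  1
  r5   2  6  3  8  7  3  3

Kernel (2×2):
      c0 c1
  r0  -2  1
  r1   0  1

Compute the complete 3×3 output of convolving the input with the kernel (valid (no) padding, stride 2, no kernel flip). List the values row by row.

Output[0,0]: The receptive field on the input at this output position is [8 3 / 1 1]. Elementwise product with the kernel and sum: 8·-2 + 3·1 + 1·1.
Output[0,1]: The receptive field on the input at this output position is [1 1 / 6 3]. Elementwise product with the kernel and sum: 1·-2 + 1·1 + 3·1.

-12 2 1
-4 10 5
-4 -2 -10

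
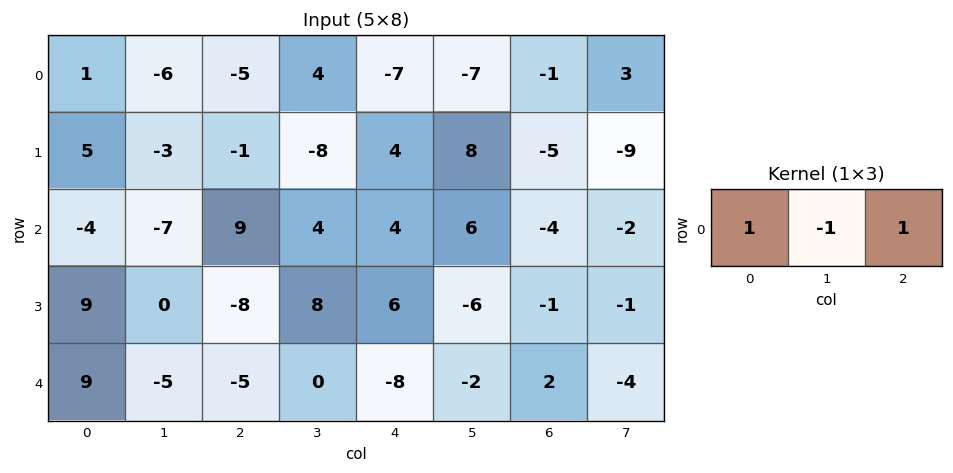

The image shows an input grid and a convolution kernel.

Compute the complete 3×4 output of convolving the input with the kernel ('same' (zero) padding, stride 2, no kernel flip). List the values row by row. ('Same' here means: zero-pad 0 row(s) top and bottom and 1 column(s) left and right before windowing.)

Output[0,0]: The receptive field on the zero-padded input at this output position is [0 1 -6]. Elementwise product with the kernel and sum: 0·1 + 1·-1 + -6·1.
Output[0,1]: The receptive field on the zero-padded input at this output position is [-6 -5 4]. Elementwise product with the kernel and sum: -6·1 + -5·-1 + 4·1.

-7 3 4 -3
-3 -12 6 8
-14 0 6 -8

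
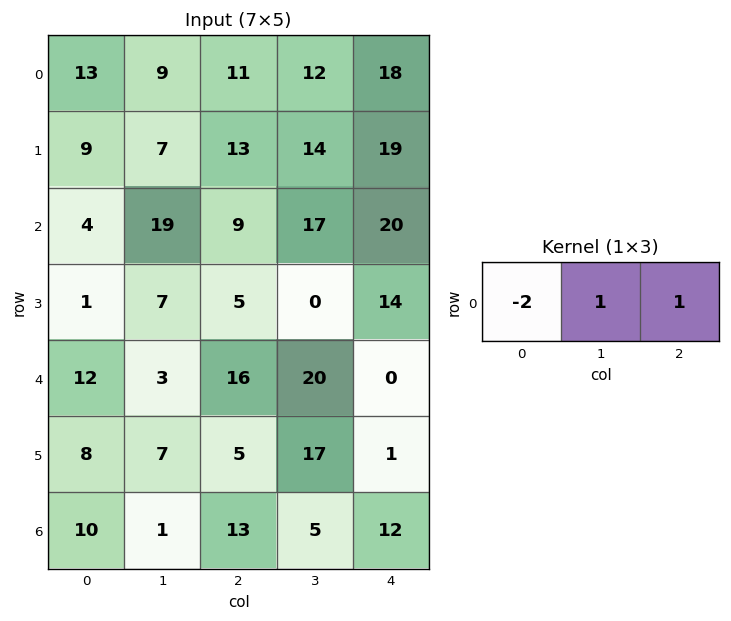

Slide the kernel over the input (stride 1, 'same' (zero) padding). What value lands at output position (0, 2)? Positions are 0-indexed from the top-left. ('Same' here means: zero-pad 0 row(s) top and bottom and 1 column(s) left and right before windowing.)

The receptive field on the zero-padded input at this output position is [9 11 12]. Elementwise product with the kernel and sum: 9·-2 + 11·1 + 12·1.

5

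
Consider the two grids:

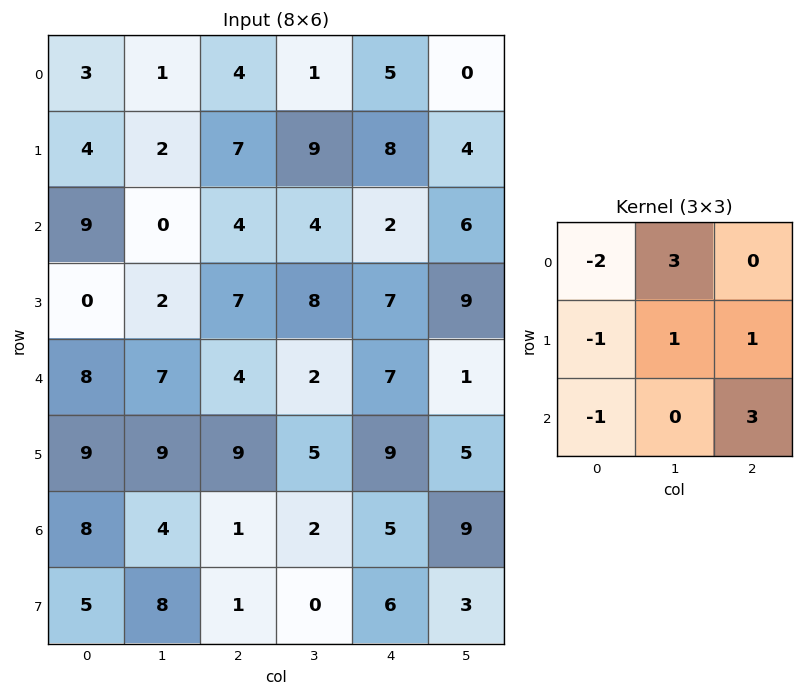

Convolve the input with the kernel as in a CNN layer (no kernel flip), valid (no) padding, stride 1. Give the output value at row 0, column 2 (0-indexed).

7

The receptive field on the input at this output position is [4 1 5 / 7 9 8 / 4 4 2]. Elementwise product with the kernel and sum: 4·-2 + 1·3 + 7·-1 + 9·1 + 8·1 + 4·-1 + 2·3.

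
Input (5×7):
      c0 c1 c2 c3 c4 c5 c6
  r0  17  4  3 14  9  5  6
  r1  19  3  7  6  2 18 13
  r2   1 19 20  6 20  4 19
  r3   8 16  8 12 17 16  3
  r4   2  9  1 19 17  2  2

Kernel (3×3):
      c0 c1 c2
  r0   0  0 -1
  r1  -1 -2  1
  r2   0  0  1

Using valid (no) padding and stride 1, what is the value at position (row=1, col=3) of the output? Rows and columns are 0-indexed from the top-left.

The receptive field on the input at this output position is [6 2 18 / 6 20 4 / 12 17 16]. Elementwise product with the kernel and sum: 18·-1 + 6·-1 + 20·-2 + 4·1 + 16·1.

-44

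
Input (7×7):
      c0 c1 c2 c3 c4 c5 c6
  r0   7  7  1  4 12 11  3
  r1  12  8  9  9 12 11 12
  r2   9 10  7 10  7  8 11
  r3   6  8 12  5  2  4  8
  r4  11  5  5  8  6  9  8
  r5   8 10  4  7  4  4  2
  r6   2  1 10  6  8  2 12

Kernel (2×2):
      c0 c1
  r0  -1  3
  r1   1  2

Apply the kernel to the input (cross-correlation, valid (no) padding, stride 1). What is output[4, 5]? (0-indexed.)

23

The receptive field on the input at this output position is [9 8 / 4 2]. Elementwise product with the kernel and sum: 9·-1 + 8·3 + 4·1 + 2·2.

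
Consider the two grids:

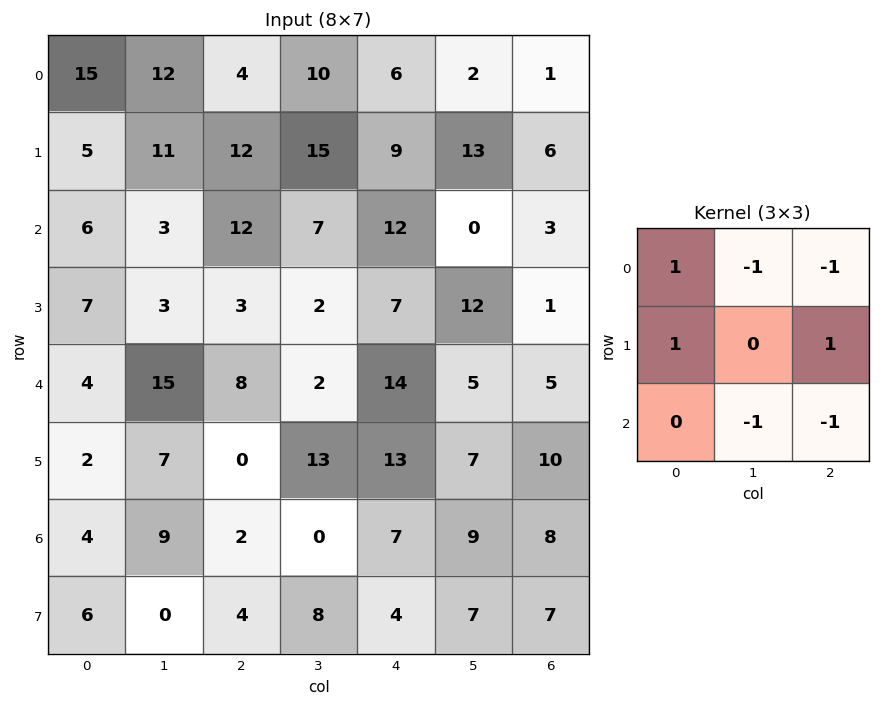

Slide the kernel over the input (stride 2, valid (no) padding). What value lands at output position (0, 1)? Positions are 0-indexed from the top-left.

The receptive field on the input at this output position is [4 10 6 / 12 15 9 / 12 7 12]. Elementwise product with the kernel and sum: 4·1 + 10·-1 + 6·-1 + 12·1 + 9·1 + 7·-1 + 12·-1.

-10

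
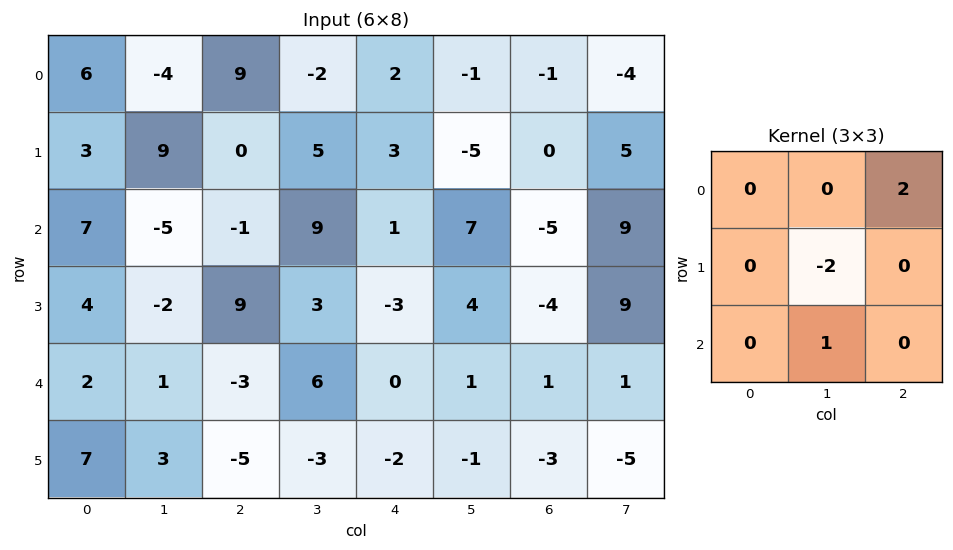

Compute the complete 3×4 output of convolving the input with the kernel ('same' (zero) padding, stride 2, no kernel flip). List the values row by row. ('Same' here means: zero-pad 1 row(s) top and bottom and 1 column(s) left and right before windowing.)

Output[0,0]: The receptive field on the zero-padded input at this output position is [0 0 0 / 0 6 -4 / 0 3 9]. Elementwise product with the kernel and sum: 0·2 + 6·-2 + 3·1.
Output[0,1]: The receptive field on the zero-padded input at this output position is [0 0 0 / -4 9 -2 / 9 0 5]. Elementwise product with the kernel and sum: 0·2 + 9·-2 + 0·1.

-9 -18 -1 2
8 21 -15 16
-1 7 6 13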